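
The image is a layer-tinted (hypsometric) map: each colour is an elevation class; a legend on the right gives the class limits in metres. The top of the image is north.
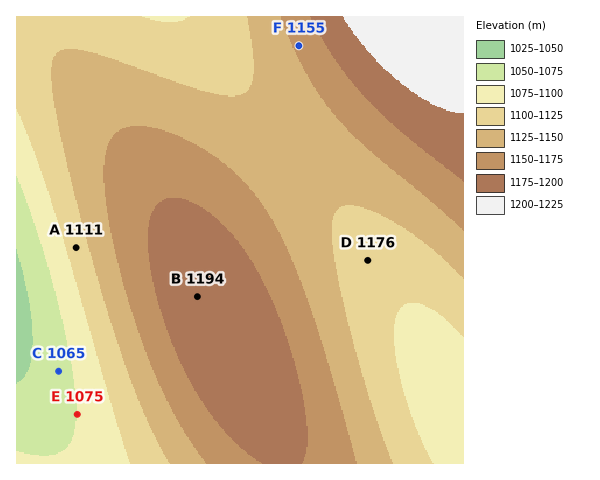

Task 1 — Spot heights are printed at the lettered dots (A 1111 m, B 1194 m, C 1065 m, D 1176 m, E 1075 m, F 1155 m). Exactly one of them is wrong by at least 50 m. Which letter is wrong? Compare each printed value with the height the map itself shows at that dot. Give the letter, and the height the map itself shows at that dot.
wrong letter D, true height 1113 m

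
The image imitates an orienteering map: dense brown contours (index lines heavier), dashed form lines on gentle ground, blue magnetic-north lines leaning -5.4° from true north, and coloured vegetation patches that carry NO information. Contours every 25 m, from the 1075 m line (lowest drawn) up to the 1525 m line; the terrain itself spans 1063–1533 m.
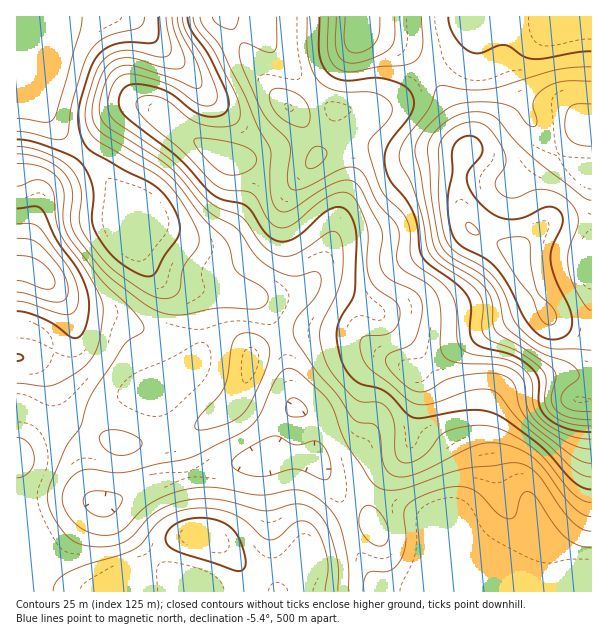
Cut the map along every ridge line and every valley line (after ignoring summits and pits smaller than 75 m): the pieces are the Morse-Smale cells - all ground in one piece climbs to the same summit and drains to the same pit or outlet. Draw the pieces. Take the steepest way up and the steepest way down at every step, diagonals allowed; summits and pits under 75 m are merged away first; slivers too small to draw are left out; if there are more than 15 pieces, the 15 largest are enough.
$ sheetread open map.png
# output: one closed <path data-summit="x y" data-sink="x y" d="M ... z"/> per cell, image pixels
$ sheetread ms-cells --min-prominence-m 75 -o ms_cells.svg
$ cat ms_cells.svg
<path data-summit="516 254" data-sink="17 56" d="M591 16l-112 0-10 25-11 13-30 16-32 30-21 10-43-1-60-59-13-20-4-14-239 1 0 43 9 9 12 29 19 30 46 43 30 42 2 6 0 21 16 29 14 13 12 4 37 3 39 7 16 16 16 39 6 42 5 14-12 21-11 25-6 5 40 0 12 4 18 27 7 15 11 38 19 39 10 11 209-1z"/><path data-summit="38 275" data-sink="17 56" d="M17 61l-1 530 365 1-8-11-19-39-11-38-25-42-12-4-40 0 6-5 11-25 12-21-5-14-6-42-7-21-12-22-10-10-7-3-35-6-30-1-16-5-8-5-9-9-14-24-3-11 1-15-2-6-30-42-46-43-19-30-12-29z"/><path data-summit="362 27" data-sink="17 56" d="M477 16l-220 0-1 5 3 9 13 20 60 59 43 1 21-10 32-30 30-16 11-13z"/>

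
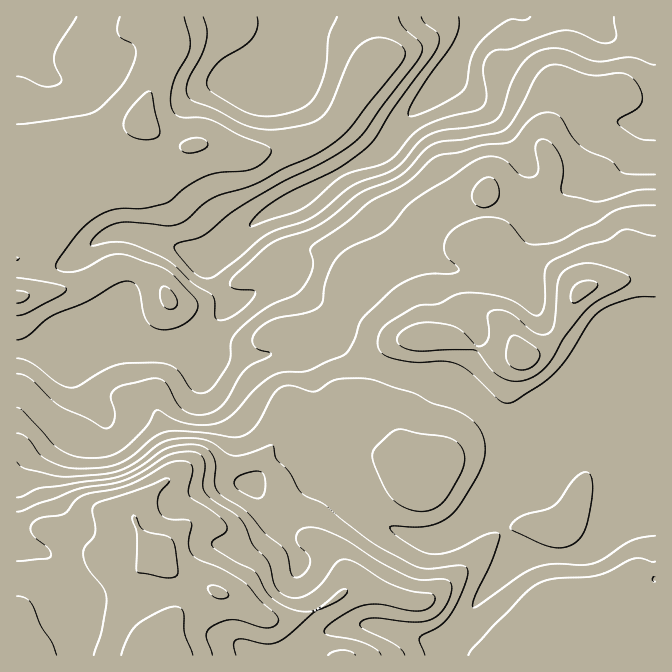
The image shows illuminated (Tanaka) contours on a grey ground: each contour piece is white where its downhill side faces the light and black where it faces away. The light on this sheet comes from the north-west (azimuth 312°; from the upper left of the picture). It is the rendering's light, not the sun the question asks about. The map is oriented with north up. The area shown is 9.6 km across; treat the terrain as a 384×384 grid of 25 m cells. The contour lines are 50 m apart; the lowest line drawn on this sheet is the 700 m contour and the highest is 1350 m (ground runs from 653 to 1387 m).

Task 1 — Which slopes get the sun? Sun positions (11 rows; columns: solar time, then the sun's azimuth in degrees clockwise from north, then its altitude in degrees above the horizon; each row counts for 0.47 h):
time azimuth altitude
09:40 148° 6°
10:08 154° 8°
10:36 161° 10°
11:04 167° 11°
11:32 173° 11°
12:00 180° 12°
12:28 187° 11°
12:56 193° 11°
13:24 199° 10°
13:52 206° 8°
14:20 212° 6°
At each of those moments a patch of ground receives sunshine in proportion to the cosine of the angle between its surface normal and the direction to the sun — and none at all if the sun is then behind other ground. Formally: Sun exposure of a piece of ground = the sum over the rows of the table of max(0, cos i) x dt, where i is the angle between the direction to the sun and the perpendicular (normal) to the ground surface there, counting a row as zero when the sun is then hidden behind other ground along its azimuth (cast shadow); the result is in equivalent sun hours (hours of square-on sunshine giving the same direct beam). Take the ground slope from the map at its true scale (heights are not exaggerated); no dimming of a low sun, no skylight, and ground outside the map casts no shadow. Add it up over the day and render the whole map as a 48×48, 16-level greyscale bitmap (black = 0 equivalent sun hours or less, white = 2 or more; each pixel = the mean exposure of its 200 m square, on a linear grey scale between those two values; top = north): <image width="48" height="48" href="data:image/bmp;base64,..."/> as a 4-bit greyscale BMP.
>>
<image width="48" height="48" href="data:image/bmp;base64,Qk32BAAAAAAAAHYAAAAoAAAAMAAAADAAAAABAAQAAAAAAIAEAAATCwAAEwsAABAAAAAAAAAAAAAAABEREQAiIiIAMzMzAERERABVVVUAZmZmAHd3dwCIiIgAmZmZAKqqqgC7u7sAzMzMAN3d3QDu7u4A////AGVVVVVVVURFZ5l1MhESI0VUVmZmVVVmZmVFVVVURFV4rO3JUQABNquERmVVRFVmZlVEVVZlRWi97bmKy3Vp3//GNFVVVndmZkVVZlZmVWiruDECa+/u7d3ZQjZ3iaqHZjRWZ3d3Zmd3UxAAE4qoYyWacyNXiImYZjRWiqh3d3ZCETEAEjQyAAA4ljESIRFHdjRWiYZnmFEAATQzMyEQAAADiGMQAAADZkVnhlVXh0EBIiNWZCAAAAAAR3ZVQxARE3iIZFZ2M1ZWZCNWYxAAERESJYmry4UyEWdlRnd1EUiXUyNDIQESR4h1RGeHiYdUMxESV3ZlMRMxASQyIjNGrO2oZEQyJXdmZgABIiEjZjAAATRERFZ5u8y5dlRDNGdmZhAAAAABWYUQE1VVRVaJl3mqh2ZlVFdmZiAAAAAAA2h1V2VVRFeYZmeamHd2ZEZmZjAAAAAAABNURmVVVniGVVVnh3ZmZUZ2ZjEAAAAAAAABAUZmeIdlVDI0ZmZmZlZ3ZgEQAAAAAAAAESVmZlVEQyIjRndmZmZ3dhIhAAAAAAAAIjVmVEVURDIjRnd2ZmZnd0MhAAAAAAAAEzRWVVZlQzM0V4mHZmZmZkMQERAAAAAAIzIjVmZkM0RFaKuodmZmZhEBEREAAAABIhAAJEQzM0Vnm9/9l2ZmZgEiIhAAAAEiIhAAERI2iamru87/yHZmZiNEQyERABEjRFM0QzR67//9l3dounZmZnZlVUQ0RDMzRXiIhlVnmrunVVMBe5dmZph2ZlVovLcxETRERFVDEREkVlEBW7h2Ztyph2ZorLpiEAERI0QyEAAldSACWtyYd83cuod3iGRVQgACRmVDMiEiIQAjaN/9uxJFirqYYxAVhkIiR4hlMiIQAAFFZGrd3BEAA3qnIAABNnZURHh2QzMzNFZmQhEjVYiEEBNBAAEQAViHUzRVZVZnmqhjEAASRDWKggAAAUZ0EBNWVCETVmZ3iHYxAAE0VURYulETaaqYUQAAEiIiNWVVQzMiEQEkMmZVjN3d3cqqlRAAABNERFVUMzREQyEiImZlZ63duqqry3IAAAI0REVWd2ZlQyEAEmZmZmeIiJq73utiAAAAEjNFeGRWVCEAAGZ3dmZWeJq83v/bYgAAACMzNEM1dkQgAHeIiHZmeKu8zM3/2lEAABIiESNXdlVDEIiZmYiJmZqph4m9/8cQABAAABNnVDMzM1ZlZomrp1VkISNGnNyCAAAAAAJUMzIjRCIhI1eJcxERAAAAJqunIAAAAAEiNERFVTIiIjRFUxAAAAAAFHq6cgAAAAIiNXiId0QzMzM0ZjAAASIiJGi8piAAACMzRomZhkREVEM0aGMSNFVURFacymIAJVREVVRWVEVnd2VEaal2ZmZlVEVpzKYzVlREQhARI1ZneIdVabuph3ZmZVRWm8p1RDIiEAAAElVWZ4h2VoiaqXdnZlRDRXqmIiEAABAAJGVVVWeHVEV5mId2ZUQyESSHISEAASI1eGZVVVZmVEVWZmZmZVRUQzRVQzMiIzRndw=="/>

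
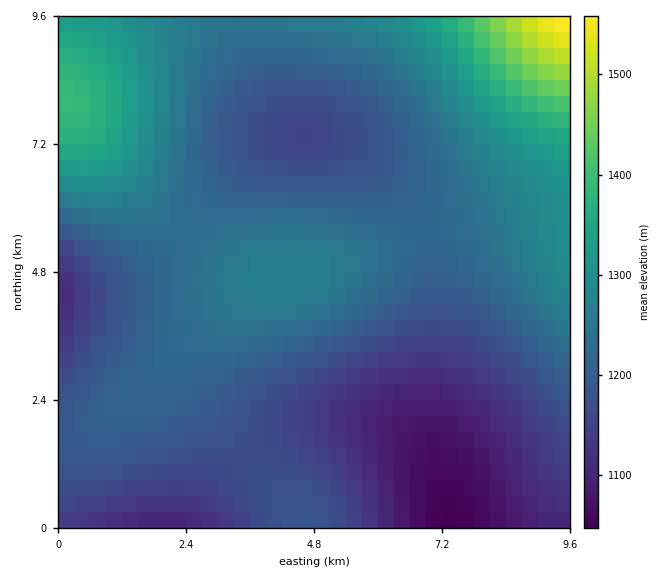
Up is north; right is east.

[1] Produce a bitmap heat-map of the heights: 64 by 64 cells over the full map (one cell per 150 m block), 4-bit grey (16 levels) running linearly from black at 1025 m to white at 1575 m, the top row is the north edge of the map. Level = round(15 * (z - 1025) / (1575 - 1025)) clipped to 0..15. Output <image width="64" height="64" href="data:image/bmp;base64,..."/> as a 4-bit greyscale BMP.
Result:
<image width="64" height="64" href="data:image/bmp;base64,Qk12CAAAAAAAAHYAAAAoAAAAQAAAAEAAAAABAAQAAAAAAAAIAAATCwAAEwsAABAAAAAAAAAAAAAAABEREQAiIiIAMzMzAERERABVVVUAZmZmAHd3dwCIiIgAmZmZAKqqqgC7u7sAzMzMAN3d3QDu7u4A////ADMzMyIiIiIiIiMzM0RERERERDMzIiERERERERESIiIiMzMzMzIiIiIiMzM0REREREREMzMiIRERERERESIiIiIzMzMzMzMzMzMzMzREREREREQzMyIhERERERERIiIiIkREMzMzMzMzMzMzRERERERERDMyIiEREREREREiIiIzREREQzMzMzMzMzRERERERERDMzIiIREREREREiIiIzNEREREREMzMzMzREREREREREMzMiIhERERERESIiIzM0REREREREREREREREREREREMzMiIiERERERESIiIjMzREREREREREREREREREREREMzMyIiIRERERERIiIjMzNEREREREREREREREREREREMzMyIiIhERERERIiIiMzM0VVVVVEREREREREREREREMzMzIiIhEREREREiIiMzMzRVVVVVVUREREREREREREMzMzMiIiIREREREiIiIzMzRVVVVVVVVVREREREREREMzMzMiIiIhEREREiIiIzMzNEVVVVVVVVVVREREREREQzMzMyIiIiEREREiIiIjMzNERVVVVVVVVVVVREREREQzMzMzIiIiIiERIiIiIjMzNERFVVVVVVVVVVVUREREREMzMzMiIiIiIiIiIiIjMzNERERVVVVVVVVVVVVUREREQzMzMyIiIiIiIiIiIjMzM0RERFVVVVVVVVVVVVVEREREMzMzMiIiIiIiIiIjMzM0RERERVVVVVVVVVVVVVRERERDMzMzMiIiIiIiIjMzM0RERUREVVVVVVVVVVVVVUREREQzMzMzMiIiIiIzMzM0RERVRERFVVVVVVVVVVVVVUREREQzMzMzMzIjMzMzM0RERVU0RERVVVVVVVVVVVVVVUREREQzMzMzMzMzMzM0RERVVTNERFVVVVVVVVVVVVVVVVREREQzMzMzMzMzM0RERVVVM0RERVVVVVVVVVVVVVVVVVRERERDMzMzMzNERERVVVYzNERFVVVVVWZmZmZlVVVVVVREREREMzMzRERERVVVZjM0RERVVVVVZmZmZmZmZVVVVVVERERERERERERVVVZmIzNERFVVVVZmZmZmZmZmZlVVVVVERERERERERVVVZmYjM0RERVVVVmZmZmZmZmZmZmVVVVVEREREREVVVVZmZiMzRERFVVVWZmZmZmZmZmZmZmVVVVVEREREVVVVZmZnIzNEREVVVVZmZmZmZmZmZmZmZlVVVVVERFVVVVZmZncjM0RERVVVVmZmZmZ3d3d3ZmZmZVVVVVVVVVVVZmZndyMzRERFVVVWZmZmZ3d3d3d2ZmZmVVVVVVVVVVZmZmd3IzNERFVVVVZmZmZnd3d3d3dmZmZlVVVVVVVVZmZmd3czNEREVVVVVmZmZmZ3d3d3d2ZmZmVVVVVVVVVmZmd3dzNEREVVVVVmZmZmZnd3d3d3ZmZmZlVVVVVVVmZmZ3d3NERFVVVVVWZmZmZmZmd3d2ZmZmZmVVVVVVVmZmZ3d3dERFVVVVVWZmZmZmZmZmZmZmZmZmZVVVVVVmZmZnd3d0RVVVVVZmZmZmZmZmZmZmZmZmZmZVVVVVVWZmZmd3d3VVVVZmZmZmZmZmZmZmZmZmZmZmVVVVVVVWZmZmd3d3dVVmZmZmZmZmZmZmZmZmZmZmZVVVVVVVVVZmZmZ3d3d2ZmZmZmZmZmZlVVVVVVVVVVVVVVVVVVVVZmZmZ3d3d4ZmZ3d2ZmZmZlVVVVVVVVVVVVVVVVVVVVVmZmZnd3d3h3d3d3d2ZmZmVVVVVVVVVVVVVVVVVVVVVWZmZmd3d3iHd3d3d3dmZmVVVVVVVVVVVVVVVVVVVVVVZmZmd3d3eIiIiIh3d3ZmZVVVVVREREREREREVVVVVVZmZmd3d3eIiIiIiIh3dmZlVVVURERERERERERFVVVVVmZmZ3d3eIiImZiIiHd3ZmVVVURERERERERERERVVVVWZmZ3d3eIiImZmZiIh3dmZVVVREREREREREREREVVVWZmZ3d3iIiIiZmZmYiHd2ZlVVVERERERERERERERVVVZmZnd3iIiIiZmZmZmIh3dmZVVEREREQzNERERERFVVVmZnd3iIiImZqqqZmYiHd2ZlVVRERERDM0RERERFVVVmZnd3iIiJmZmqqqmZiId3ZmVVVEREREREREREREVVVWZmd3iIiZmZmqqqqZmYh3dmZVVUREREREREREREVVVWZmd3iIiZmaqqqqqpmZiHd2ZlVVVERERERERERERVVVZmd3eIiZmqqqqqqqmZmId3ZmVVVUREREREREREVVVVZmZ3eIiZmqqru6qqqZmYiHdmZlVVVEREREREREVVVVZmZ3eIiZmqq7u7qqqpmYiHd3ZmVVVVVERERERVVVVVZmZ3d4iZmqq7u8yqqpmZiId3dmZlVVVVVVVVVVVVVVZmZnd4iZmqq7vMzKqpmZmIh3d2ZmVVVVVVVVVVVVVWZmZnd4iJmqq7zMzdmZmZmIiHd3ZmZlVVVVVVVVVVVmZmZnd4iJmaq7zM3d2ZmZmYiId3dmZmZlVVVVVVVmZmZmZnd3iJmaq7zM3d3ZmZmYiIh3d2ZmZmZmZmZmZmZmZmZ3d3iImaq7vM3d7umZmYiIh3d3ZmZmZmZmZmZmZmZmd3d3iImZqrvM3d7u6ZiIiIh3d3dmZmZmZmZmZmZmZnd3d3iImZqrvMzd7u7oiIiIiHd3d2ZmZmZmZmZmZmd3d3d3iIiZqqu8zd3u7/"/>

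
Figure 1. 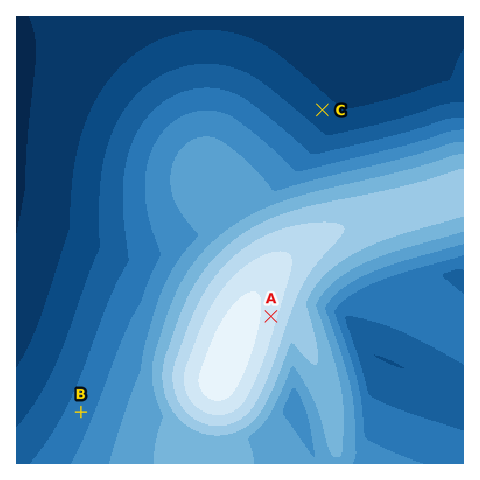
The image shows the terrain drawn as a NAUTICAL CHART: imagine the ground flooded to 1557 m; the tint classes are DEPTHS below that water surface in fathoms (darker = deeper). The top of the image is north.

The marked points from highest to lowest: A B C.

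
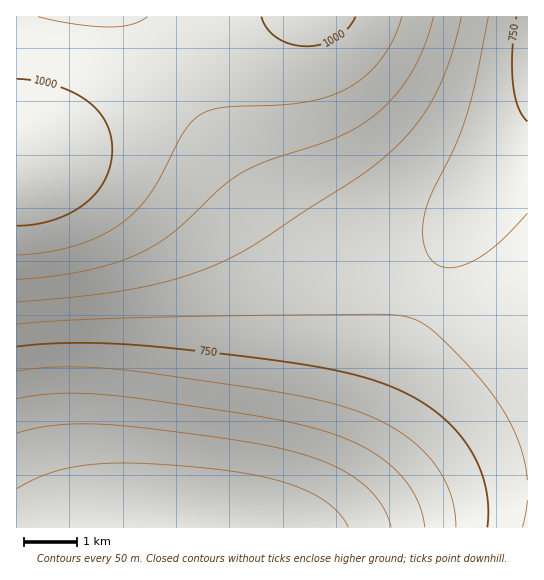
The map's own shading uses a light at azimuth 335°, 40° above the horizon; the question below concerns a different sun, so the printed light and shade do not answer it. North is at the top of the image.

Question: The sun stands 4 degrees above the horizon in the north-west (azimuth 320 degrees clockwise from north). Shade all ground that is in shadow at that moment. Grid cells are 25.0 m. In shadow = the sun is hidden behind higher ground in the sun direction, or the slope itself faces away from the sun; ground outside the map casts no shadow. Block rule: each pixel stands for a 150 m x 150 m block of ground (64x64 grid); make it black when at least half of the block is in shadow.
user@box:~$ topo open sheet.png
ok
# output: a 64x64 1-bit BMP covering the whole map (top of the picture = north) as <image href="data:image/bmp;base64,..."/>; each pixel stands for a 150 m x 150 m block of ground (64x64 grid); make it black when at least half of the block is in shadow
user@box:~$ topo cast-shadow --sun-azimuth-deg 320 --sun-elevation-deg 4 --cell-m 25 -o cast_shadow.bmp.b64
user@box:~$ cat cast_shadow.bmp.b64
<image width="64" height="64" href="data:image/bmp;base64,Qk0+AgAAAAAAAD4AAAAoAAAAQAAAAEAAAAABAAEAAAAAAAACAAATCwAAEwsAAAIAAAAAAAAA////AAAAAAAAAAAAAAAAAAAAAAAAAAAAAAAAfgAAAAAAAAP/AAAAAAAAD/+AAAAAAAA//4AAAAAAAf//gAAAAAAH//+AAAAAAB///wAAAAAAf///AAAAAAH///4AAAAAB////gAAAAA////8AAAAAP////gAAAAA////+AAAAAD////wAAAAAP///+AAAAAA////4AAAAAD////AAAAAAP///4AAAAAA////gAAAAAD///8AAAAAAP///gAAAAAA///+AAAAAAD///wAAAAAAP///AAAAAAA///8AAAAAAD///gAAAAAAP//+AAAAAAA///wAAAAAAD///AAAAAAAP//8AAAAAAA///gAAAAAAD//+AAAAAAAP//wAAAAAAA//+AAAAAAAB//4AAAAAAAD//AAAAAAAAB/4AAAAAAAAAcAAAAAAAAAAAAAAAAAAAAAAAAAAAAAAAAAAAAAAAAAAAAAAAAAAAAAAAAAAAAAAAAAAAAAAAAAAAAAAAACAAAAAAAAAB/gAAAAAAAAf/AAAAAAAAD/+AAAAAAAAf/8AAAAAAAB//4AAAAAAAH//gAAAAAAAf//AAAAAAAB//8AAAAAAAH//4AAAAAAAP//gAAAAAAA//+AAAAAAAB//8AAAAAAAH//wAAAAAAAP//AAAAAAAAf/+AAAAAAAA//4AAAAAAAA//g=="/>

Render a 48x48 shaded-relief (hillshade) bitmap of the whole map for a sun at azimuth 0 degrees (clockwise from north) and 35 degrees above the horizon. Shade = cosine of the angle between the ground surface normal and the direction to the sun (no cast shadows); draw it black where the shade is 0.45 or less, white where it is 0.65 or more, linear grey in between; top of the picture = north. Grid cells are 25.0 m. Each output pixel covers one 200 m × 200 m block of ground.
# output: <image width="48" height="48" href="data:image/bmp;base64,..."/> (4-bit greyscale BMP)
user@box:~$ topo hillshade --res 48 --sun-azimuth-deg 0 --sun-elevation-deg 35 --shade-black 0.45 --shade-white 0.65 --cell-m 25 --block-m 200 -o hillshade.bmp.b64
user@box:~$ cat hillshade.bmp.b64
<image width="48" height="48" href="data:image/bmp;base64,Qk32BAAAAAAAAHYAAAAoAAAAMAAAADAAAAABAAQAAAAAAIAEAAATCwAAEwsAABAAAAAAAAAAAAAAABEREQAiIiIAMzMzAERERABVVVUAZmZmAHd3dwCIiIgAmZmZAKqqqgC7u7sAzMzMAN3d3QDu7u4A////AJmZmZmZmZmZmYiIiHd3d3d3eIiImZmaqpmZmZmZmZmIiIiHd3d3d3d3d3iIiZmZqoiIiIiIiIiHd3d3ZmZmZmZmZ3d4iImZmYiIiIiHd3d3ZmZmZlVVVVZmZmd3eIiJmXd3d3d3dmZmZlVVVVVVVVVVZmZ3d4iImXd3d2ZmZmZVVVVURERERFVVVWZnd3iIiWZmZmZmVVVVVERERERERERVVVZmd3eIiGZmZVVVVVRERERERERERERFVVZmZ3eIiFVVVVVVRERERDMzMzMzREREVVZmZ3eIiFVVVURERERDMzMzMzMzNEREVVZmZ3d4iERERERERDMzMzMzMzMzREREVVZmZ3eIiEREREQzMzMzMzMzMzMzRERFVVZmd3eIiEQzMzMzMzMzMzMzMzNERERVVWZmd3eIiDMzMzMzMzMzMzMzNERERFVVVmZnd3iIiDMzMzMzMzMzMzNEREREVVVWZmd3eIiIiCIiIiMzMzMzNEREREVVVVZmZ3d3iIiImSIiIiIjMzM0RERFVVVVZmZnd3eIiImZmSIiIiIjMzNEREVVVVZmZmd3d4iIiZmZmSIiIiIjMzRERVVVZmZmd3d3iIiJmZmZmSIiIiIjM0REVVVmZmd3d3iIiImZmZmZmSIiIiIzM0RFVVZmZ3d3d4iIiZmZmaqqqiIiIiIzNERVVmZmd3d3iIiImZmZmqqqqiIiIiMzREVVZmZnd3eIiIiJmZmaqqqqqiIiIjM0RFVVZmZ3d3iIiIiZmZmaqqqqqiIiMzNERFVWZmd3d4iIiIiZmZmqqqqqqjMzMzRERVVmZnd3d4iIiIiZmZmqqqqqqjMzNERFVVZmZ3d3eIiIiIiZmZmaqqqqqkRERERVVWZmd3d3eIiIiIiJmZmaqqqqu0RFVVVVZmZnd3d3d4iIiIiImZmZqqqqu1VVVVZmZmd3d3d3d3d4iIiIiJmZmqqqu2ZmZmZmd3d3d3d3d3d3d3iIiImZmaqqu3d3d3d3d3d3d3d3d3d3d3d3iIiJmZqqu4iIiIiIiId3d3d3d3d3d3d3d4iImZqqu5mZiIiIiIiId3d3d2ZmZmZnd3eIiZmqu5mZmZmZmIiIh3d3dmZmZmZmZ3d4iJmqq6qqqqmZmZiIiHd3ZmZmZmZmZnd4iJmqq7u6qqqqmZmIiHd3ZmZmZmZmZmd3iJmaq7u7u7qqqZmYiHd3ZmZmZVZmZmd3iImaq7u7u7uqqpmYiId3ZmZmZVVmZmZ3eImaq8zMy7u6qqmZiId3dmZmZVVmZmZ3eImZqszMzLu7qqmZiIh3dmZmZmZmZmZ3eIiZqszMzMu7qqqZmIh3d2ZmZmZmZmZ3eIiZqszMzMu7uqqZmIiHd3ZmZmZmZmZ3d4iZmszMzMu7uqqZmYiId3d2ZmZmZmd3d4iJmszMzMu7uqqpmZiIh3d3d3d3d3d3eIiJmczMzLu7uqqpmZmIiId3d3d3d3d3eIiImbu7u7u7uqqqmZmYiIiIiHd3d3d3iIiIibu7u7u7qqqqmZmZmIiIiIiIiIiIiIiIiA=="/>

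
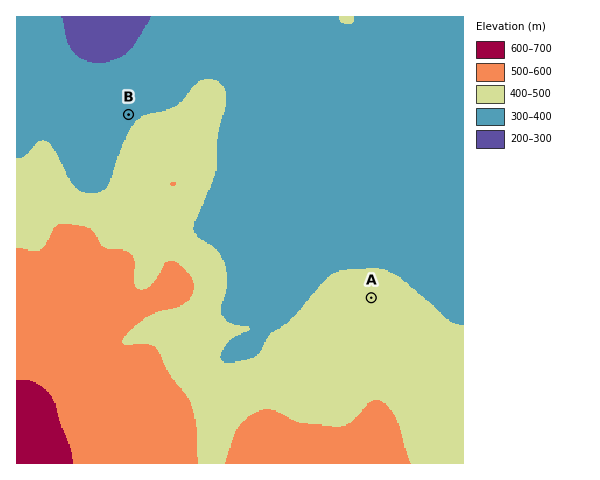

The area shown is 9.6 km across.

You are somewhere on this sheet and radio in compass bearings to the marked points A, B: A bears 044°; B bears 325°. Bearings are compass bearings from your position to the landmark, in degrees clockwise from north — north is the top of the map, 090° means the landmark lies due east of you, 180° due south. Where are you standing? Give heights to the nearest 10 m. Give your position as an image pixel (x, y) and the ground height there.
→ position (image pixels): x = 305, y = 366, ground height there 440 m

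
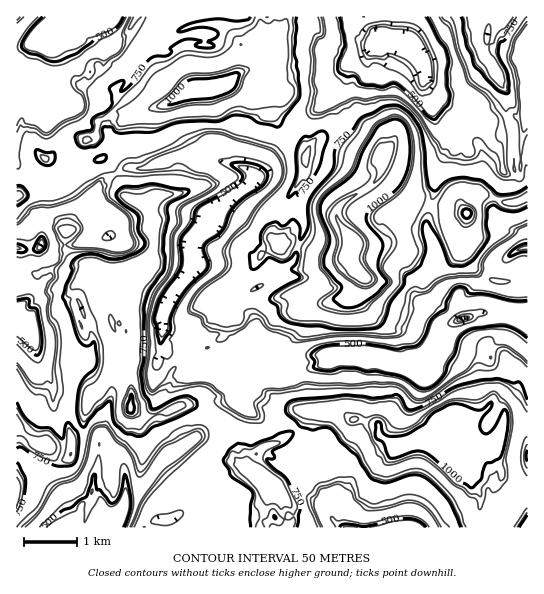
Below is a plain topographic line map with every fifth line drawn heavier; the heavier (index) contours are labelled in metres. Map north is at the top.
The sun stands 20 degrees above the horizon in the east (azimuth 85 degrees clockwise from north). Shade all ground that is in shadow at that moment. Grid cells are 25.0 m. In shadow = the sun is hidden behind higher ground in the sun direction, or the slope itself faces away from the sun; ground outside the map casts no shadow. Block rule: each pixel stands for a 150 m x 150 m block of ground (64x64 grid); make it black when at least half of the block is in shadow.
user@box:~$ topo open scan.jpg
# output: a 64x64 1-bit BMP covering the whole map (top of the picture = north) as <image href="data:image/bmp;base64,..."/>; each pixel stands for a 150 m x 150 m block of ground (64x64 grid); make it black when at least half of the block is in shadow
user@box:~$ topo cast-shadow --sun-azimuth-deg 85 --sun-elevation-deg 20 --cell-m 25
<image width="64" height="64" href="data:image/bmp;base64,Qk0+AgAAAAAAAD4AAAAoAAAAQAAAAEAAAAABAAEAAAAAAAACAAATCwAAEwsAAAIAAAAAAAAA////AAAAAAAAPgAEAAD/AAC+AACAAD8AAJ8ADIAwfgAANwAMAGAOQABngAwA4B+AAETAGABAPgAABmAwADh8AAAGMGAAcDgAMAYYYAB8MADiDgxgAPwAAIIcBgAB2AAABjgDAAO4AAAEPAAAAzhAAAM4AABwwGAAAzwADuAAcAAHHGAGQAA8AA8cAAcAADwgD4RAAAAAPgANgCAAAAAeABjgIAAAAA2AGOAAAAAADJA44AAAAAAGUDxgAAAAAgZAfWAgACAABwD/QDABQAABgP8QNwdiAAAA9xA2A8AAAID2gDwBxgAAAP6APAGGAAAYfgAeAYMAAYA+AA8AZ+AAAF4AB8B/wAAAHwAD4P+AAAAfAAfovwAOABwPB+U/AAwAPB+D5x+AHAAcPwH2P4AYABg/APt/ABgACD8A/P8AHwAAPgB8/wAHAAD8AD5/AAIYAPgAH34ACAAAOAAP7wAMAQAwAA/nmAAAAAAAD/PYAAUgAAAH8/AADWAAAAPz+ABNgQAAA3H4AM0DAAA4EfgADQhAAAAA+AAFjNgAAAB8ABwDwAAAABoIGAOwAAABBAw4A5BgAAAADnADlDAAAAAP+AMCGAAAAD/wAEEAAAAAP+AAwIAAAAB/4AAQAAAAAP/AARwAAAAB/4AAzABAAAP/gAB8ACAAA/+AAHwAAAAD/4AAPgAEAAB/AA=="/>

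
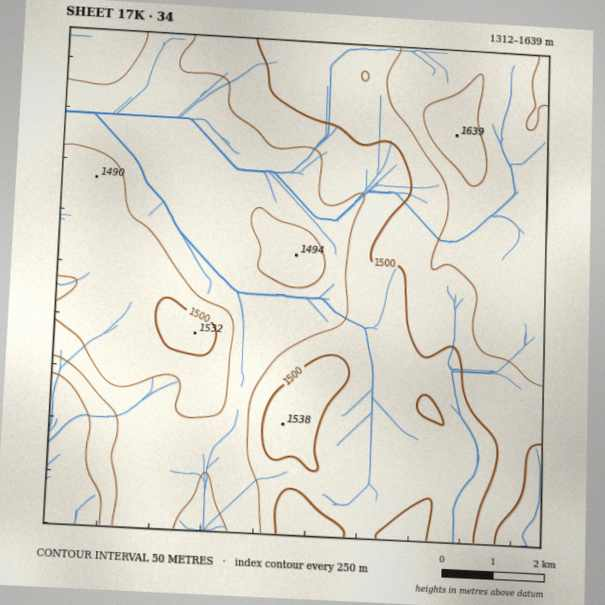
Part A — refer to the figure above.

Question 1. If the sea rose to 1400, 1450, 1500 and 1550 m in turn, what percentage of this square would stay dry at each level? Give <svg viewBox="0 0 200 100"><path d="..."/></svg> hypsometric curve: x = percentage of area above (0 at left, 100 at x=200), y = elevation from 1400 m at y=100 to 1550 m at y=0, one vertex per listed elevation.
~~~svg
<svg viewBox="0 0 200 100"><path d="M191 100l-54-33-72-34-35-33"/></svg>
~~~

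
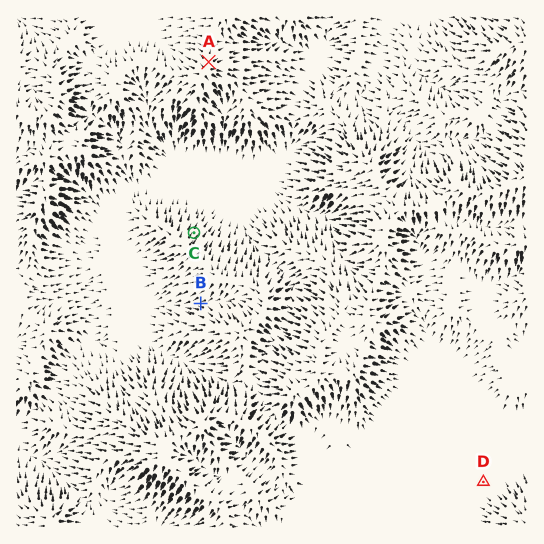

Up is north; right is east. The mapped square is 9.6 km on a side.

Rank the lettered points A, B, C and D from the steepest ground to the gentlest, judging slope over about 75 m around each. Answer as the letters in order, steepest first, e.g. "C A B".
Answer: C B A D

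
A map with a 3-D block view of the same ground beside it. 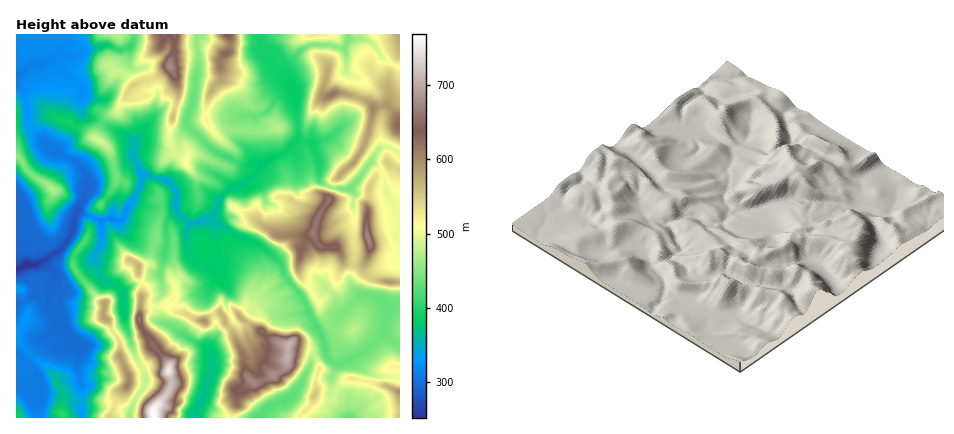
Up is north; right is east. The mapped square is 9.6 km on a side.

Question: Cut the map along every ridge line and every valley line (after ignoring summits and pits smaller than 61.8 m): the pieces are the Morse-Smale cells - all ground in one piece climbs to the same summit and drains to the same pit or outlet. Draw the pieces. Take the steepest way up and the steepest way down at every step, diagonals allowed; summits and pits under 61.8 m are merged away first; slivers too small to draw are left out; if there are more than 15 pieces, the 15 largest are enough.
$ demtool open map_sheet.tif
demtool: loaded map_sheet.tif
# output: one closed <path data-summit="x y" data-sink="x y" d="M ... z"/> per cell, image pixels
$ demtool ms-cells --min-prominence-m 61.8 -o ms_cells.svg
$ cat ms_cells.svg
<path data-summit="170 66" data-sink="24 266" d="M198 34l-130 0-8 18-8 6 30 30 0 26 4 3 10 2 34 18 4 5-2 14 9 18 25 6 8 8 2 4 0 18 4 6 10 7 12-2 10-6 5-5 2-10 5-7 8-5 10-3 17-15 5-8 18-8 16-16-2-36-4-14-8 2-18 23-8 3-16 0-1 26 7 8 6 12-6 3-4 0-26-12-26-23-5-6 0-8 6-16 5-30z"/><path data-summit="154 414" data-sink="24 266" d="M146 174l-4 0-2 14-12 18-6 14-10-2-14 2-20-9-7 25-7 10-16 13-14 6-10 0-4-7 7-32-5-18-6-6 0 178 8 3 8 5 6 30 44 0 0-34-5-16 3-20-16-20-13-22-3-10 6-15 6 5 6 0 8-4 16-12 4-11 5 5 1 12 6 6 10 3 7 7 3 34 8 26 11 22 1 8-13 22-4 14 25 0 1-10 16-22-2-22-26-34-4-14 3-9 14 0 1-7 5-6-2-22 7-28 0-22 9-10 0-20-8-11-14-3z"/><path data-summit="288 346" data-sink="24 266" d="M176 210l-9 12 0 22-7 28 2 22-5 6 0 6 7 0 8-5 4 10 26 10 16-8 5 3 3 8 6 6 11 24 3 20 5 8-13 10-1 12-4 6-1 8 26 0 8-8 20-10 10-8 14-26 2-8 13-6-2-14-14-24-6-16-14-16-13-24-18-14-16-6-26-15-1 11 4 20-2 8-3 7-18-6-7-7-3-8-1-14 5-10-10-7z"/><path data-summit="400 124" data-sink="24 266" d="M400 34l-52 0-1 10-3 4-12-3-22 0-26 21 11 30 3 42 15 6 6 18 0 18 11 7 20 2 8-9 24-33 8 0 10 5z"/><path data-summit="314 232" data-sink="24 266" d="M300 139l-18 15-20 10-3 6-16 14 2 4-2 14-6 10-5 5-15 7 17 10 24 10 18 14 7 10 2 8 17 21 12-6 12-3 8 8 10 17 17-17-8-8-3-6 5-28-2-46 2-14-5-5-18-1-8-4-5-4 0-18-6-18z"/><path data-summit="368 236" data-sink="24 266" d="M390 147l-8 0-4 3-20 30-8 8 5 6-2 6 2 54-5 28 3 6 8 8-17 17-10-17-8-8-12 3-11 7 6 16 12 20 5 20 8 10 8 0 18-10 22-17 7-27 11-8 0-148z"/><path data-summit="128 386" data-sink="24 266" d="M94 259l-4 11-16 12-8 4-6 0-6-5-6 19 16 28 16 20-3 20 5 16 0 34 46 0 5-14 13-22-1-8-11-22-8-26-3-34-7-7-10-3-6-6-1-12z"/><path data-summit="228 34" data-sink="24 266" d="M260 34l-61 0-2 6 1 30-5 30-6 16 1 10 24 23 32 16 4 0 6-3-6-12-7-8 1-26 16 0 8-3 18-23 9-2-3-6-16-12-12-18 1-8-3-2z"/><path data-summit="52 190" data-sink="24 266" d="M16 84l0 116 6 8 5 18-7 32 4 7 10 0 24-13 13-16 5-22 12-22 0-10-3-10-7-10-26-11-23-23-4-30z"/><path data-summit="154 414" data-sink="24 266" d="M68 34l-52 0 0 50 5 4 4 10 3 28 28 27 12-11 14-28 0-26-30-30 8-6 1-4 6-8z"/><path data-summit="98 140" data-sink="24 266" d="M82 114l-14 28-12 10 23 12 8 12 1 14 6 0 10 6 9 10-2 12 3 2 8 0 20-38 0-8-10-18 2-14-4-5-34-18-10-2z"/><path data-summit="400 392" data-sink="24 266" d="M384 334l-20 18-28 14-5 12 0 26 13 14 56 0 0-72z"/><path data-summit="288 346" data-sink="194 418" d="M172 301l-8 5-7 2 2 12 37 23 12 4 5 13-4 22-14 36 37 0 5-14 1-12 13-10-5-8-3-20-11-24-6-6-6-11-6 1-10 7-6-1-14-7-8-2z"/><path data-summit="154 414" data-sink="194 418" d="M154 306l-14 2-1 14 14 24 15 16 4 20-4 10-13 16-2 4 1 6 40 0 18-46 1-12-2-8-3-5-12-4-36-21-2-4-1-10z"/><path data-summit="314 394" data-sink="24 266" d="M326 351l-14 7-2 8-14 26-10 8-20 10-6 8 83 0-11-12-2-12 1-16 7-14-6-1-4-5z"/>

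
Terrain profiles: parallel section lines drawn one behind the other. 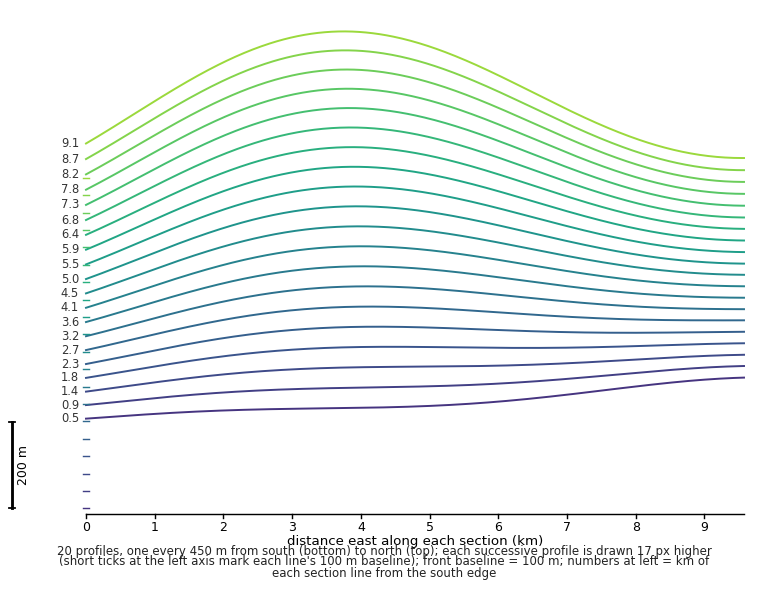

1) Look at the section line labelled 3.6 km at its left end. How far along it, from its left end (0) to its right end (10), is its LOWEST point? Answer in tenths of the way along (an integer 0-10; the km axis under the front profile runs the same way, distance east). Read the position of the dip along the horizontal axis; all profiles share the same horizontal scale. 0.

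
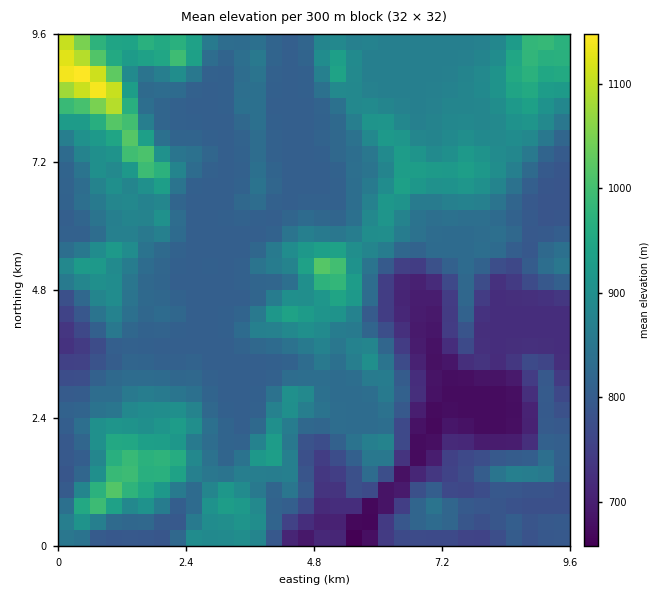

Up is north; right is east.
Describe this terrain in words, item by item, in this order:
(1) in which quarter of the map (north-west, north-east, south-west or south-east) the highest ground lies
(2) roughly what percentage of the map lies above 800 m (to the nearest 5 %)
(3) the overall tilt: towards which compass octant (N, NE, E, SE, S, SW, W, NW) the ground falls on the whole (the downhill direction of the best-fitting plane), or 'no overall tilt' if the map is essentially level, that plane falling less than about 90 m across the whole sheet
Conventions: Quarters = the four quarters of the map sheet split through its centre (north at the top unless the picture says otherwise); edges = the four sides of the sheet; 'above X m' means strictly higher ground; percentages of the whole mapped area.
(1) Look to the north-west quarter for the highest ground.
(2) Ground above 800 m makes up about 75 % of the sheet.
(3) On the whole the ground falls towards the south-east.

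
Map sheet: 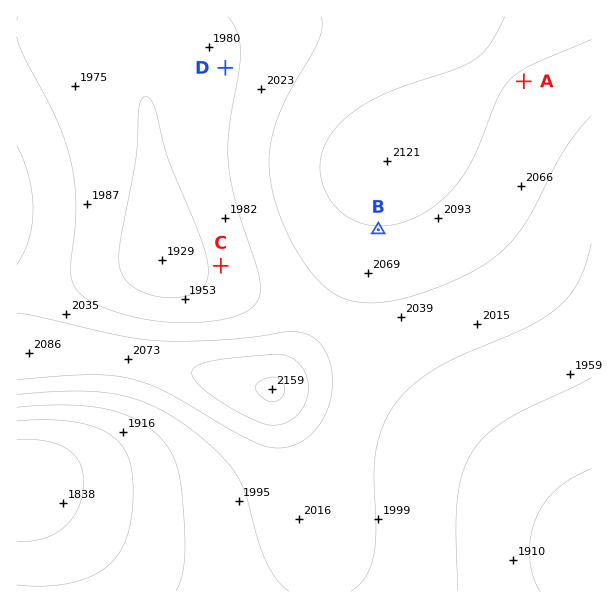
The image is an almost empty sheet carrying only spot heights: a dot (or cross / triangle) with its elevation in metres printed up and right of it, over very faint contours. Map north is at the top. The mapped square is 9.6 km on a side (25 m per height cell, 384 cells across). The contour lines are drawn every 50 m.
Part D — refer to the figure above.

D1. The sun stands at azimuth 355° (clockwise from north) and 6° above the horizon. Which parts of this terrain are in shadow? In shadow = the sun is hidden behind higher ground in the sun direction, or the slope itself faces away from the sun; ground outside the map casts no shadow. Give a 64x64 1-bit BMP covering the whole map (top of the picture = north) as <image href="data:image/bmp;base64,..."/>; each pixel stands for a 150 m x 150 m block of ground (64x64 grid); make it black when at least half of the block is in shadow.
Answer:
<image width="64" height="64" href="data:image/bmp;base64,Qk0+AgAAAAAAAD4AAAAoAAAAQAAAAEAAAAABAAEAAAAAAAACAAATCwAAEwsAAAIAAAAAAAAA////AAAAAAAAAAAAAAAAAAAAAAAAAAAAAAAAAAAAAAAAAAAAAAAAAAAAAAAAAAAAAAAAAAAAAAAAAAAAAAAAAAAAAAAAAAAAAAAAAAAAAABgAAAAAAAAAHwAAAAAAAAAfwAAAAAAAAB/wAAAAAAAAH/gABwAAAAA//gAfgAAAAD//gP+AAAAAP////8AAAAA/////wAAAAD/////AAAAAP////8AAAAA/////AAAAAD///wAAAAAAP//wAAAAAAA//4AAAAAAAD/4AAAAAAAAAAAAAAAAAAAAAAAAAAAAAAAAAAAAAAAAAAAAAAAAAAAAAAAAAAAAAAAAAAAAAAAAAAAAAAAAAAAAAAAAAAAAAAAAAAAAAAAAAAAAAAAAAAAAAAAAAAAAAAAAAAAAAAAAAAAAAAAAAAAAAAAAAAAAAAAAAAAAAAAAAAAAAAAAAAAAAAAAAAAAAAAAAAAAAAAAAAAAAAAAAAAAAAAAAAAAAAAAAAAAAAAAAAAAAAAAAAAAAAAAAAAAAAAAAAAAAAAAAAAAAAAAAAAAAAAAAAAAAAAAAAAAAAAAAAAAAAAAAAAAAAAAAAAAAAAAAAAAAAAAAAAAAAAAAAAAAAAAAAAAAAAAAAAAAAAAAAAAAAAAAAAAAAAAAAAAAAAAAAAAAAAAAAAAAAAAAAAAAAAAAAAAAAAAAAAAAAAAA=="/>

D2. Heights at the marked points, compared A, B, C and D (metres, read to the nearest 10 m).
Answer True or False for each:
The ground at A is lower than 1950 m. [False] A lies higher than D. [True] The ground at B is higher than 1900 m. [True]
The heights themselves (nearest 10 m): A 2100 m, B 2100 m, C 1960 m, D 1990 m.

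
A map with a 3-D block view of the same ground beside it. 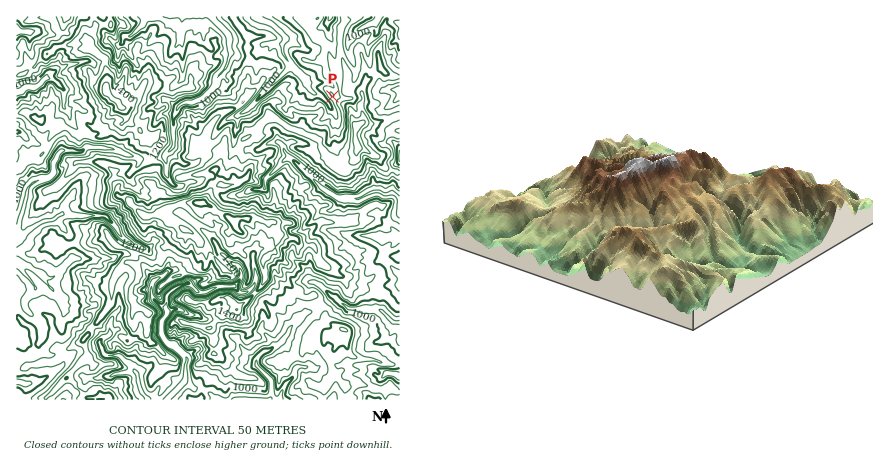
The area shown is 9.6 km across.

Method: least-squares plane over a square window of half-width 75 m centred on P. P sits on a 12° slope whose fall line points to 201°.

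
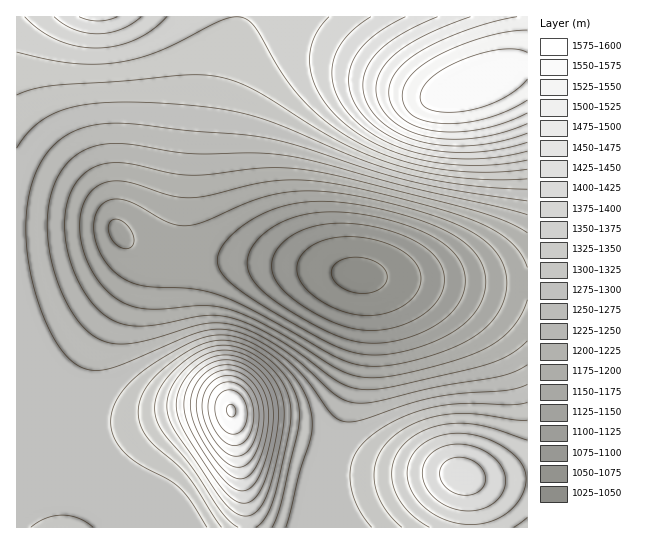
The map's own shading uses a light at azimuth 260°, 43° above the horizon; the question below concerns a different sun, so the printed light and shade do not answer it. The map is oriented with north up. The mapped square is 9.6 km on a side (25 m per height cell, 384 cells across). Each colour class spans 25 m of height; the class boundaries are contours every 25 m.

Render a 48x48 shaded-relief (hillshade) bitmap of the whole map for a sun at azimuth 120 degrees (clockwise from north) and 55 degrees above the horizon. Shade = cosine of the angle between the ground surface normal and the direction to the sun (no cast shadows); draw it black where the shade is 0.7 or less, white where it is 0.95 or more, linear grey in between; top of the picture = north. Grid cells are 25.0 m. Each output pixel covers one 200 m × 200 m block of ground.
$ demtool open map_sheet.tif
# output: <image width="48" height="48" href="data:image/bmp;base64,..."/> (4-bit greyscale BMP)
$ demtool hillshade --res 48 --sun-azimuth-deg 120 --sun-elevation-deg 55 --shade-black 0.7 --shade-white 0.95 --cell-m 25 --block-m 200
<image width="48" height="48" href="data:image/bmp;base64,Qk32BAAAAAAAAHYAAAAoAAAAMAAAADAAAAABAAQAAAAAAIAEAAATCwAAEwsAABAAAAAAAAAAAAAAABEREQAiIiIAMzMzAERERABVVVUAZmZmAHd3dwCIiIgAmZmZAKqqqgC7u7sAzMzMAN3d3QDu7u4A////AHZmZ3iIh3d3ZlV4q7qYd3dmZmd3iJmZmXd3d3d3d3d3ZVV5q7qYd3ZmZmZ3eJmaqnd3d3d3d3d3ZEV5vMuYd2ZmZmZneJmaqnd3d3d3d3d2VEV5vMuYd2ZlVVVmeImZmXd3d3d3d3d2UzV6zcuod2ZVVVVVZ4mZmXd3d3d3d3d2QzWKzdypd2ZVVERFVniIiHd3d3d3d3dlQjWL3dyph2ZVREREVmeIiHd3d3d3d3ZkMjab3ty5h2ZVRENERWZ3d3d3d3d2ZmZUITac3ty5h3ZVRDM0RVZmd3d3d3dmZlVDESac3ty6iHZVRDM0RFVmZnd3d3dmZVQyECWb3dy6mHZVRDM0RFVWZnd3d3ZmVUQxABSKzMupmHZVRDM0RFVVVXd3d3ZlVEMgAANpq7upiHZVREM0REVVVYh3d3ZlVDIQAAJXmqqZh3ZVREREREVVVYiHd3ZlVDIQAAFGeJmIh2ZVREREREVVVYiId3dmVDMQAAE1Z3h3d2ZVREREREVVVYiIh3dmVUMhAAEkVnd3dmZVVEREREVVVYiIiHd2ZUQyEBE0VmZ3ZmZVVERERERVVYiIiHd2ZVRDIiNEVmZnZmZVVUREREVVVYiIiId3ZlVEMzRVZmd3dmZlVVVEREVVVYiIiIh3dmZVVVVmZ3d3d2ZmVVVVVVVVVYiIiIiHdmZmZmZnd3d3d3dmZVVVVVVVVYiIiIiHd2ZmZnd4iIiIh3d2ZmVVVVVVVYiImYiHd3d3d3iIiIiIiId3ZmZlVVVVVYiZmZiHd3d3eIiImZmYiIh3d2ZmZmZmZomZmZmHd3d3iIiZmZmZmIiHd3ZmZmZmZpmZmZmHdnd3iImZmZmZmYiId3d3ZmZmZpmZmamXdnd4iImZmZmZmZiIiHd3d3d3d5mZmqqYd3d4iJmZmZmZmZmIiIh3d3d3d5mZqqqYd3d4iJmZmZmZmZmIiIiIiIiIiJmZqqqYh3eIiJmZmZmZmZmIiIiIiIiIiJmZqqmYh3eIiJmZmZmZmYiIiIiIiJmZmZmZmpmYiIiIiImZmZmZmIiIiIiImZmZmZmZmZmYiIiIiImZmZmYiIiIiIiJmZmqqpmZmZmYiIiIiIiIiIiIiId3eIiJmaqqqpmZmZmIiIiIiIiIiIiId3d3d3iJmqqqqpmZmZmIiIiIiIiIiIh3d3ZmZ3iJmqqqqomZmZiIiIiIiIiIiId3dmZmZneJmaqqu4iJmYiIiIiIiIiIh3d3ZmVVVWeImZqqqoiIiIiIiIiIiIiHd3dmZlVVRVZ4iJmaqoiIiIiIiIiIiIh3d3dmZVVEREVneIiZqoiIiIiIiIiIiId3d3ZmVVRERERWZ3iImYiIiIiIiIiIiId3d3ZmVVRERERFVmd4iIiIiIiZmYiIiId3d3ZmVVREREREVVZneHeIiIiZmZiIiId3d3ZmVVRERERERFVmZ3d3iImZmZmIiId3d3ZmZVVEREREREVVZnd3eImZmZmYiId3d3ZmZVVURERERERFVXd3d4maqpmZiIh3d3dmZlVVREREREREVQ=="/>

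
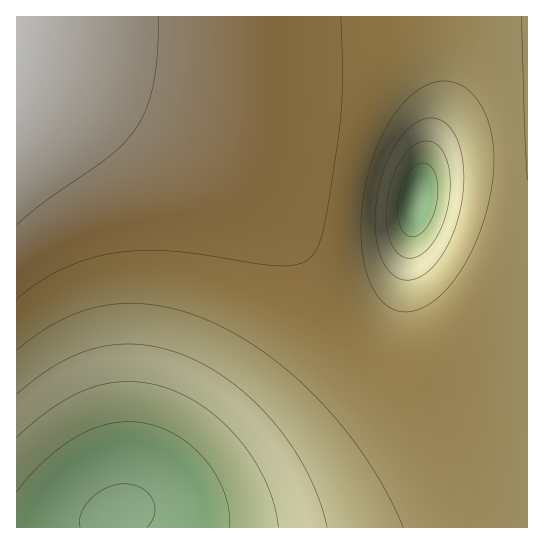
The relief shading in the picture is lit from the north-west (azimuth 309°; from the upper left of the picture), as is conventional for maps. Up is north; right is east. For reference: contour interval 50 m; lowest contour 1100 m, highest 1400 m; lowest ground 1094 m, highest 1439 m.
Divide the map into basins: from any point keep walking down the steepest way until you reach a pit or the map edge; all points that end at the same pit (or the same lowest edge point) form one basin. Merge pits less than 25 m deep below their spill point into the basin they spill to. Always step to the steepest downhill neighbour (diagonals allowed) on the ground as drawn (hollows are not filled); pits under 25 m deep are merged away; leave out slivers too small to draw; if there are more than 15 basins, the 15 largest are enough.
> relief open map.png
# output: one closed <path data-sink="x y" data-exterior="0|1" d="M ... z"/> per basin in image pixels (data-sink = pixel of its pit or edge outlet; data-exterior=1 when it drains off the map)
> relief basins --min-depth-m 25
<path data-sink="118 513" data-exterior="0" d="M18 72l-2 1 0 454 443 1 0-21-8-30-16-44-22-46-10-12-37-20-23-24-16-24-35-68-24-30-42-38-64-43-71-33z"/><path data-sink="418 199" data-exterior="0" d="M527 16l-511 1 1 55 36 9 38 14 71 33 64 43 27 22 24 26 23 34 27 54 16 24 23 24 37 20 10 12 32 74 14 46 2 21 67-1z"/>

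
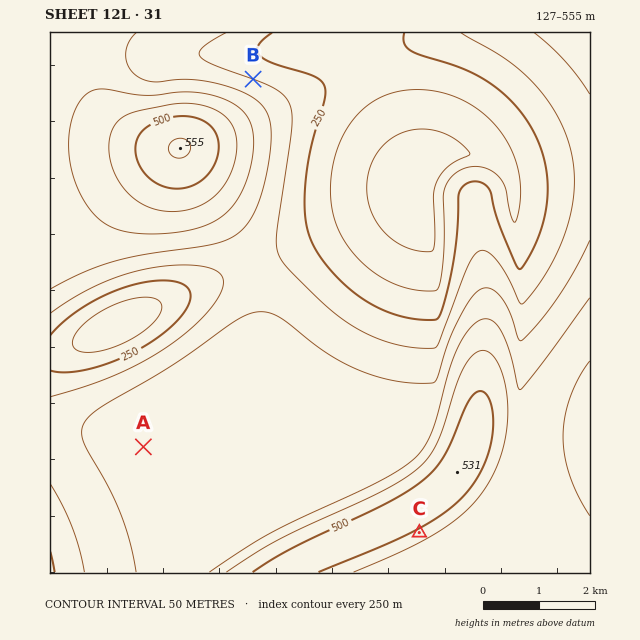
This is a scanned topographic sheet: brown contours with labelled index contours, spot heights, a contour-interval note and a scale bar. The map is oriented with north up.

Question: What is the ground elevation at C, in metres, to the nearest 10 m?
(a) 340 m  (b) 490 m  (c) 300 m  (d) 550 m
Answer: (b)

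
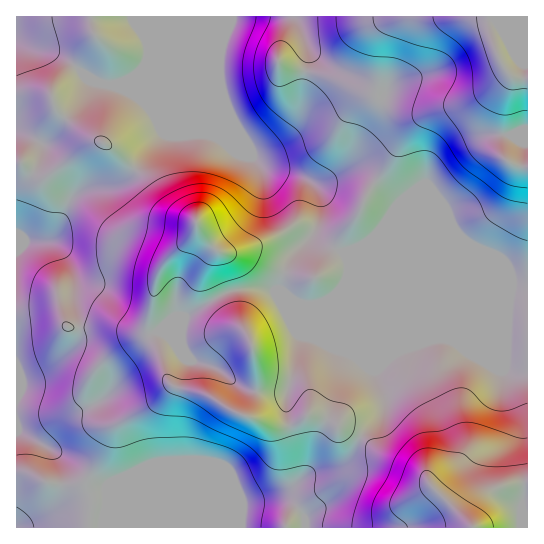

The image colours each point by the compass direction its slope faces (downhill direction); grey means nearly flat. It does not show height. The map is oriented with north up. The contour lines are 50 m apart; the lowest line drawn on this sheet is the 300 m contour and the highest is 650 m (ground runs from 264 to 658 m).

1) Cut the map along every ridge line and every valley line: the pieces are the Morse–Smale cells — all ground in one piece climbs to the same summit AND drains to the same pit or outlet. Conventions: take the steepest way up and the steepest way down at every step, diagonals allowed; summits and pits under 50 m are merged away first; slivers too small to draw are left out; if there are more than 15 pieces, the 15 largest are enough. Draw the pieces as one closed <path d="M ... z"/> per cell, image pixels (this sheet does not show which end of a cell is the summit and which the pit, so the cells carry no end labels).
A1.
<path d="M527 16l-510 0-1 371 5-10 22-8 22-14 10-10 5-15-5-28 0-20-4-17-14-20-14-4 10-7 21-39 16-7 24-3 9-5 12-11 13-20 15-16-12-24 68 30 11 9 23 9 12 11 28 5 16 7 8 9 3 6 0 18-5 21 10 10 16 8 86-1 83 34 17 2z"/><path d="M345 283l-5 7-10 9-16 6-13-1-14-8-22-8-20 0-14 3-17 8-29 18-20 8-7 7-25 8-28 17-27-9-9 4-20 15-27 10-6 13 0 40 29 15 11 10 4 11 1 19-6 18-10 10-29 14 163 1 60-25 47-12 23-16 20-4 14-7 10-13 11-20 16-16 5-13-10-35-28-65z"/><path d="M314 231l-3 6-20 20-11 32 13 11 8 4 13 1 16-6 15-16 0 15 38 91 2 9-1 9-4 8-16 16-11 20-10 13-14 7-20 4-23 16-43 11 20-2 27 1 14 14 2 13 221 0 1-241-18-2-83-34-86 1-23-13z"/><path d="M151 109l12 24-15 16-13 20-12 11-9 5-24 3-16 7-21 39-10 7 14 4 6 6 10 22 2 29 5 28-5 15-6 7 13-4 23 9 28-17 25-8 7-7 20-8 20-13 26-13 14-3 20 0 22 8-7-7 7-24 6-12 18-16 6-12 3-12 0-18-3-6-8-9-16-7-28-5-12-11-23-9-11-9z"/><path d="M17 431l-1 95 3 1 18-8 18-16 5-12 1-17-2-13-10-13z"/><path d="M286 500l-43 3-60 24 122 1-1-13-10-11z"/>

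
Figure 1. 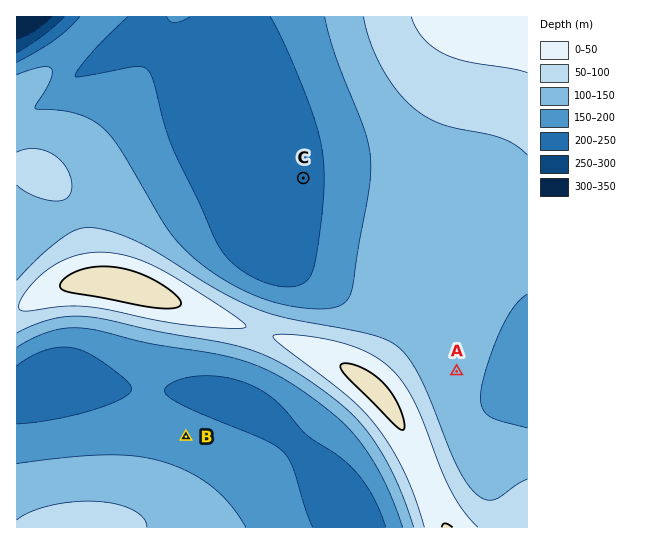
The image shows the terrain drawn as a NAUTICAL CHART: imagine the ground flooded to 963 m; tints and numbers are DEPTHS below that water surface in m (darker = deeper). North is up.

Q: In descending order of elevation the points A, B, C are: A B C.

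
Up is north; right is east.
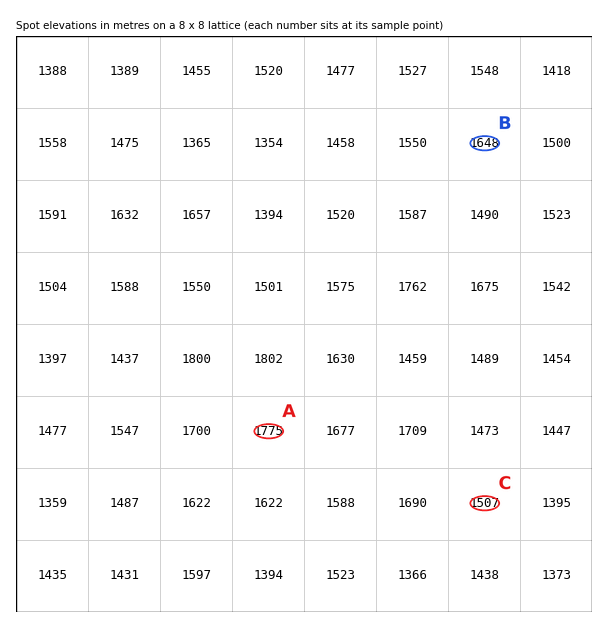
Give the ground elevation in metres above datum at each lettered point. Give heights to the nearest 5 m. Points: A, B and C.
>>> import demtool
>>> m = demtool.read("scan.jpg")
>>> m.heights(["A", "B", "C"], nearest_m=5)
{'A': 1775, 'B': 1650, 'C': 1505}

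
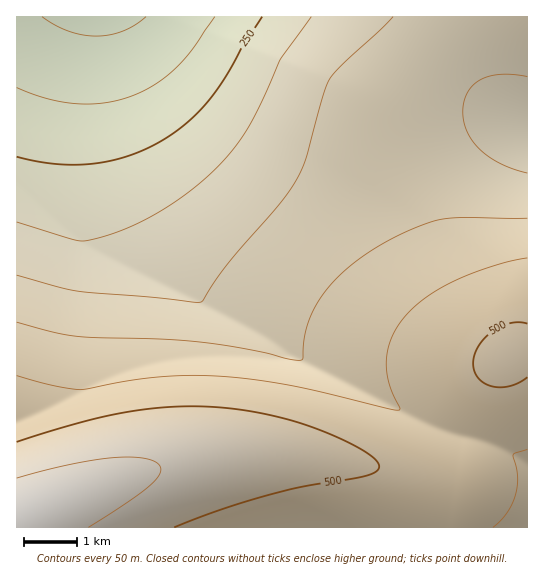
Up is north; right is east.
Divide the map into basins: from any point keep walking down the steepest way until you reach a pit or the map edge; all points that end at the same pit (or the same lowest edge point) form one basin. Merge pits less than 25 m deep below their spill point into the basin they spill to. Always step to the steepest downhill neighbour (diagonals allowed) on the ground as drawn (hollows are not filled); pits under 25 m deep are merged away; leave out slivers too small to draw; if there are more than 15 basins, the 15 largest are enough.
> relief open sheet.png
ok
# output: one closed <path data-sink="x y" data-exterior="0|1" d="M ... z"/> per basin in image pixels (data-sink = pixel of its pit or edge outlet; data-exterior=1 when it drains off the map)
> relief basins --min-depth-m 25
<path data-sink="98 17" data-exterior="1" d="M465 16l-449 1 1 506 62-28 55-20 52-14 36-5 45-3 35 2 40 5 96 19 16 0 3-2 8-20 8-36 12-35 11-19 12-12-11-4-11-8-25-25-21-32-48-105-8-32-1-32 8-19 24-33 35-37z"/><path data-sink="527 129" data-exterior="1" d="M527 16l-64 1-13 11-35 37-24 33-8 19 1 32 8 32 48 105 21 32 25 25 19 12 23-5z"/><path data-sink="527 527" data-exterior="1" d="M527 351l-14 1-7 4-17 22-13 33-15 58-4 8-3 2-16 0-96-19-40-5-35-2-45 3-48 8-56 16-92 37-9 5-1 5 511 1z"/>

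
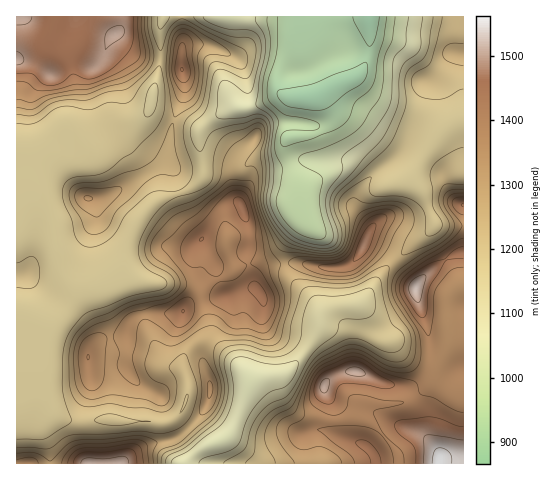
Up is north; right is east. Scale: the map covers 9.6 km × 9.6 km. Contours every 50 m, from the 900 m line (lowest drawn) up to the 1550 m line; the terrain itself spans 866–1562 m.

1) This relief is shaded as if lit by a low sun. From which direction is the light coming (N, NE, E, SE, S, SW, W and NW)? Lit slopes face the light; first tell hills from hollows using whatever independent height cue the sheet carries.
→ S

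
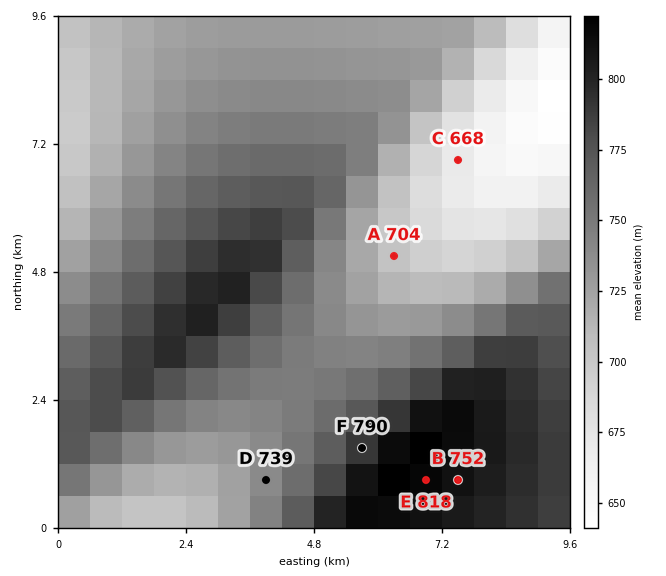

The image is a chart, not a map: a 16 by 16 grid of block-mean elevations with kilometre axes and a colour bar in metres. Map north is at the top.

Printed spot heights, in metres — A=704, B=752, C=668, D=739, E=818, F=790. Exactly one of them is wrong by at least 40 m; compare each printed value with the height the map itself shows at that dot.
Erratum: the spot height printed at B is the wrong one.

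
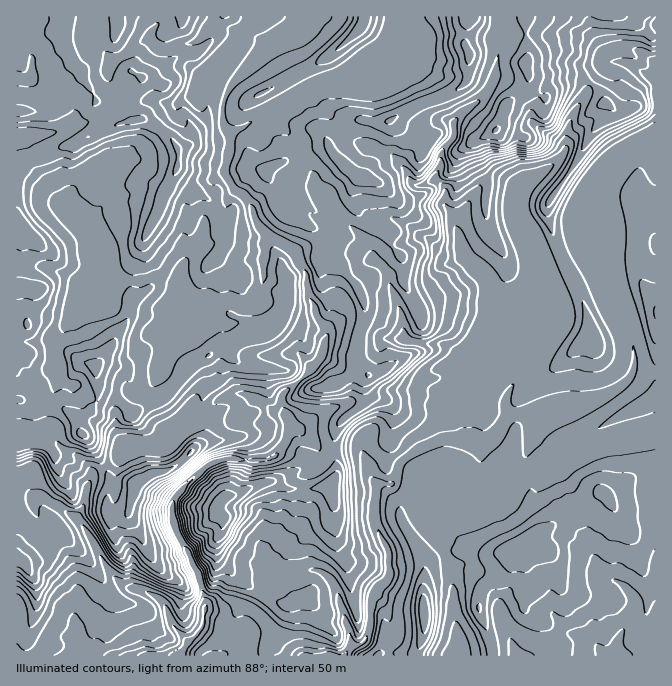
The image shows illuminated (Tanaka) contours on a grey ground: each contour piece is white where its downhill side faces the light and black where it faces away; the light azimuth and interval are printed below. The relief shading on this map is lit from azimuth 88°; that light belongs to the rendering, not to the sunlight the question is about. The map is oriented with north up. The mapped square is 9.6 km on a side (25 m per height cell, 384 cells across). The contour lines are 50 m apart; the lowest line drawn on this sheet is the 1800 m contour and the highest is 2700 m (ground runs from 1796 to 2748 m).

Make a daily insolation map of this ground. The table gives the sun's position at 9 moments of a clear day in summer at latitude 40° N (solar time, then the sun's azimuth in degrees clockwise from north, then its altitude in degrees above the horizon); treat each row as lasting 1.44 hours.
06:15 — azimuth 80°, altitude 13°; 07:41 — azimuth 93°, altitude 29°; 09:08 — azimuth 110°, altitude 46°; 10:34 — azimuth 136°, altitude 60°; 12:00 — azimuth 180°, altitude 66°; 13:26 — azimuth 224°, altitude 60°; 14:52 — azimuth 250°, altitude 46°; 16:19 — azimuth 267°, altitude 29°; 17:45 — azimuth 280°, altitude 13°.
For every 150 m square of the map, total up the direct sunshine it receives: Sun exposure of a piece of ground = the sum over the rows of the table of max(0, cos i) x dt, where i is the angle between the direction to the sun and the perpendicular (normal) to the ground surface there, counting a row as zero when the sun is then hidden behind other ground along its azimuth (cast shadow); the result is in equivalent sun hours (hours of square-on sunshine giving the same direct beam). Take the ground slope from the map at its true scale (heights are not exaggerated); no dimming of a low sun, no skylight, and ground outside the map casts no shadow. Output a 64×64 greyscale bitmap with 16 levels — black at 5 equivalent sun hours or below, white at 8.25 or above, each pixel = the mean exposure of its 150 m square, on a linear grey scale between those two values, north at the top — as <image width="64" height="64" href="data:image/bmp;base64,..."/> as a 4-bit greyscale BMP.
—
<image width="64" height="64" href="data:image/bmp;base64,Qk12CAAAAAAAAHYAAAAoAAAAQAAAAEAAAAABAAQAAAAAAAAIAAATCwAAEwsAABAAAAAAAAAAAAAAABEREQAiIiIAMzMzAERERABVVVUAZmZmAHd3dwCIiIgAmZmZAKqqqgC7u7sAzMzMAN3d3QDu7u4A////AO7u7e7t3dzMps7t3e7t3LqUA7u728u6vczu7u3d7u7u3t3d7u7u7u2XO+7t3u7u3JZjq7rbyrq9vO7u3N3u3u7e7e7u7u7u1qtn3u7e7u3tVIKry8qoucvN7u7e7u7s7t3e3e7u7u6mzGbO3d7e7uxXcZvLypiZ2rzu7e/u7u3e3d3dzu7u7WfrdL3d3e7u61pha7q5mHrKvO7e7u7u7t7czO3M7ttzi9p2rd3e3e7ZjYVaqamoirzN7u7u7u7d3szM7szdZXqZyCas3tzMzcm9t2aYiLurzu7u7u3dzM7uvbzezMe8qJygB87t3du7m87bk5mazNzN7u7u7d3d7u7Nzd7Nmqqr2iAI3czd7uvO3u2Hq7vO3N3u7u7d3e/u7dvN3Nppqb6mACvdzdze7u7szHXMzN7t3u7u7t3e7u7tub3ds3nJzbMATczd3Mzd7uy5R73M3t3Lze7dzO7u7u2rzepDe+3qUAF7yszczM3u66h4zc3d3LqHrdzO7u7u7b3dxRiO7tgABczavM3Nve7aponczd3Mu6l5ze7u7u7d3d1yib7upgAFruu8zdzd3tmmatzd3d3Mu6ms3u7u7d3d2HqpvM2mAAe82qvd3O7eybhZzd3d3d3cy6vN7u7d3ty8zHesvcpAAFnezN3d7u6puVi93d3d3d3Mu7ze7t3dzN3NdoqtypMABYms3u7u7qm6ZH7u3d3d3c3Lu83d3d7My+zKq5nMhjAAJkFqupd6qaqrfe7t3d3dzNy7urvN3su77tzJUjZ6ZAAAAAA63ZeIus2s7t3d3d3c3dupmrzdmZzt3NqWQACIVQAnUQi8y4i8zsi93d3d3dzN7su7u8zIrLy7u8uphCmod5zMmsvdqsve7aq93c3d3cze7dzMzN3K3Mybvd3ccGvN3u7Hm97Lyr7u7szd7d3d3Mzu7d3d7dzbuay73t3Zi6qr3cm93dvLne7u7u7u3d3dzL3u7u3u7e3M26zN7tzM3d3am+7Ky6y87u7u7u7t3d3dy73u7u7u273Mu83d7Ove3LzN7uyKy83czN7u7t7u3u3cur3u7dy6vN3Kve3dzaqrzJzcvNze3Lzd3d3u7u7u7u3cqb3cy6u97c3Mzd3e3d3tlpzMzO3LzN3dzN7t3u7u7u7cq+7Lvd3d3czN3u7t3d25QDnO7bvN3d3M3u7d7u7v7u3M7srM7t3tzM3e7u7u7tyWNq3bzKvMu8zN7uze///u7t3+27vLzLvd3d3u3tu6mKuYzMqry6zcy83e7svf/+7d3cq8yXitzMzN3Kve7u7d3Kis25cTat3d3d3e263u7Mvd3M26mZq7zN3dy7ve7u7cqKvbp3ir3u3Mze3sqc7Lu93u3cq7qszc3u3d3cu93d2qu93tu9ze3czM3e26rKqszdzd3NyojN3e7t3e3d3d2azbzd2s7N3d3M3u7sy7m73M3d3c3d28zd3u7dy7vN3Jnt3d3K3azdzczu7uzcqrzc3u7NzM7tzu3t7u7e7M3Zi+3dzavZrN3Nze7u3N2rzd3e7szc3t273d7u7u7czdh+7tzNvcm7ur3N7t7d3Lzd3cuojN3u7d3N7u7u7tu9137+29y9u7uprMzu3c3avd3cvLrO7u7u7+7e3e7tys2Erv7LvN7Lpnm8ze3d3crN3dzO7u3M3t3u7u3a3t3Ku1nN7M3e7sy9u8zO3Nzdq93d3d7u28zdzd7u7dyt7tulnczd3u7rq6y8vN68zdy83t3d3uuIvNzdvd7t3d3d3Jze7u7u7uyozLy866zN283e3d3elnrN7d263e3d3t2Yze7t3M7u283Yqqvau83bzO7d3utnrN3u3MrN3d3d3Hve7d3M7ty97qi6q8qr3dzMzd3e6YvN7u7N263d3d3bi+7d7M7u7u7qV7yayqvM3MzM3e7rzc7u7t3Mvc3e3JW93d7d3u7/7cyqrrrLuqjLzMvN7uzd3u7u7dy63dubmt7t7d3d7u7ZM3mN2szKlWy8y7zeze7u7u7szLnN27ec7u3u3e7u27maaa3dzNynOLzMqry97u7u7u27y73M2o3t7u7e7tqZmLyErN3d7cthu8y6m8zu7u7u7szNvLzcesq93t7sqrzM3oOdu6q6qrUrvNuay83e7d7e3d3d3cyau7zN3dq8ze7uo026dVVYqDi83cvLu7mc3d7e7cirvKvNzM3dzd7u7u3YFL28u8mpdcvN7c7u7ais3c3teMq7zM3M3dzN7+7u7bo2iL3LeaqZrKrN7d7u7tzM3cmLqLzu7MzLurzdy97t25eZe8y6uWm866rN3d3u7uy5qqlazN7u7Lury6dlSd7t23iM3c3KlK3t3Kq8ze7dzd3N26vNvO7u3LupeJhkWc7dyXjO7tq4aqmpjM3e7tvd3u7cy73Jet7u3LvMzLp2V73dmJ3tqs2oeqmc3e7uzN7u3Mu8veyoi+7u7t3d3LqYi93Jve3Kvbiblq7u7u3MzNqsut3N7ty5nO7u7u7cy7zN3Mrd26u7qZiMzu3u283aiqrO7dze7dyone7t3dzMy7zcyqvMzN3NzN3d7t7Mze66vLq83s3u3duWnd7d3MzMzcrLqaq83N7d3d7u7szu7uzO7drN7d7u7blY3e3LzMqru8zMurzN3u7d3d3d3e7e3tzu3aze7u7uzKaN3cu93M3t3M3d3d3u3d6t3d3d7d3e7d7d3u7u7u7dynvM3d7svey9zu3u7u7u7c"/>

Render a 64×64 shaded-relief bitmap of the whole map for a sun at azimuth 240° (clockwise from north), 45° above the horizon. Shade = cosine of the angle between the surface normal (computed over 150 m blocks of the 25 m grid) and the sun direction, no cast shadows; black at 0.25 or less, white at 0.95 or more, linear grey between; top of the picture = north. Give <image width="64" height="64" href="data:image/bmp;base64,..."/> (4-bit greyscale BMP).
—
<image width="64" height="64" href="data:image/bmp;base64,Qk12CAAAAAAAAHYAAAAoAAAAQAAAAEAAAAABAAQAAAAAAAAIAAATCwAAEwsAABAAAAAAAAAAAAAAABEREQAiIiIAMzMzAERERABVVVUAZmZmAHd3dwCIiIgAmZmZAKqqqgC7u7sAzMzMAN3d3QDu7u4A////AKqZmZupmaupy5rMuqqHrLzNt6q7c2m962i7upiImry6uomZq7qqu6ZrrLuqqqq83Gfays2zOL76Wby6iImqvKnKiJm7uqqqZJmsyqq83M3ZO8zbztMXz+drzLmJmrmrqduHibu7qqg51ozLq87tzKRumsvf0gffxI3bmKqqqqu63YaKvMuqlU3Dbey879u6hJ1YvN7BCO+UrcqKupqqmrv+hYq8y5dUv9RO/d7sqql0zCa83rEZ7oa9upq5mZmJu/50ery4Vp3uwF7u3KmZmWfbNrvNozndqby6mqiIiIvL/VR5zKec7usgz9yoiZmYa+tVi92lWdy7u7qql3iJvLrZVmnLjN3+sgD/yHiJqpm+6nZb7bdqzMzLuqqHiKvMqYZmebev3P1ACv+VeJu7q97IYzvut4rMzMy6qXeJu7uYVXiadf+86AAP/3R4m8u87aZCTf2Xm7zLu6mYZ5rLu5hWiqc7/7yzAJ//ckerzM3shCGP/IiqqqqZmYd4m7u6h3ibk1//u2AA//6iJpvMzdthE8/ZiaqZmZmZiImru7l3iapU3/25EAX//qMUm8zN21AG7riaqZmZmamZmau7qHiJp4z/67gAC//slDSczMzbQBjdqJqpmamqqpmaq7qHiImb7L7aujAIy8uWRqu8vNsgKMupmqmaqqqqqZqruYeIms/5fcvMURLKmpdnirqryRAnu7qZmqqqqqqpmruod4ma79Z827uGQiyHZDR2VomoACe8y5mZqqqqqqmaqoeIiaz/t3vYiHiFEahBATNXeJggS8u7mZmpqqqqqaqpiIiZi/+Ym5WIZFiSFqiJiIqZmSBryqqZmZmaqqqqqqmYiZmb24vaM4mIiZpEebuZu5i6MozKiKqZmZqqmqqqqpmZmbupz9YCm7qap3eZmIeJmstDnMqJmZqqqqqaqqqqqqqqqprvsgW8uZqoh3iHdli93GSM25mZqquqqpmqqqqqqqq7q+2GV9xmmaqoeIh1W93cpmrcmImaqqmqmaqqqqqqqsuryohYyneImqmIh2ad3MzLmLp2eJqqqZqqqqqqqqqqmZmYmoeHiZdpmIh4qb7cu8zKhkV5mqqpmqqqqqqqqquZh4m8lniJqXipeKzJnu7Km7hlV4maqqmaqqqqqqqqq5l3nN2FeHmqmJqZzMuZuaqbyWVWiZqqqZqrqqu7qqq7qHjO7HV2eaqqmqzLuqZImby4hjR5mZmqmaq7u7upmryYaN7JdVZ5qqu5q5iIdFmr3IZ5YzaJmaqZmrzLu5iJzYZYyoiGRYmaqqqpiZmIqJ3bhXY0RWiZqpmaq8y6hnnOiGiZiZhUiZmqqaqqqYiWjdyFVFmoiYmZmaqru7lket+4Z4mZmGV5qqqqqqqqh3Z93KZ3rsdnZ5qqqqq7yUWL76hmeamZh2maqqqqmZqWVJ3dyHa+tVZmiaqqqrzHRpzvqHV5qpqpeJqqqqmZm6cl3c3IZs6DVmV5qqqqvcZIve66hViqqrp4maqqqqmstinsvsZn3ERmVXqqqaq9tWm97apzSKqqupiJq7u7qKy2PNvOlmrYNXZEerqZmt2Fes7aiFNYqqqqqYmry6qnm7ZN28t3e8U1VEWLupmr3GaL3biHZ4iaqru6iKzLqoaMtH7bp3iMtSNUR6zJeKzYV5vcmJmqdomqzcl4rMuYdpxzz8p2ec2lIkV6zchovcZoq8uYq6dFiaveyHibu6h2iVntuXia3IUiRJzdpWnNlYmry5nKYjaZq97Id5q7qHVpzu25mJzKZEYzrdtket12mqvLmZUSWJq8zdpmiquoZI7ty6mJvLhVhgO92UWc61eaq8upMSWJqru923WJq6hV39upiJzKmImBBb3HN63qV5qsy6kSWJqru83LlXmrlzjuuZmJzKqrpyAYzcZIzuhHmrzLqiR5qrurzMymeqh1XO2pmIvcu8t0EFustki92TWavMuqRomquqvMzLd4dlXO25mYrO3MtyJSXKq3SLy6Y3q7y5hniqu6q8y7umVWW+3KmZm97sljBXXMqJZYq7qkWau6hniaq6qru6vMc0WN3KmZmt7qdVRshd2IdnirvLpGmqqGiqq7mau7vN2DVovKmZmb3qZnZs6Tr7h3iJqbzHR6qpiZq8uYm7vN7YVEa7mamazbdoib3aSe64iImFSdxViqmaqru7mJq87rVTNquaqZvch4q8y7p1rey5imEX7ZRoqqzMu6u7qrzaVWQ2q6qavMqJq825mXSMzMhVNFXOyGZ5m7u6u7u7unRHY0i7qqq6qJu7u5iIday7qVSLQa7cqGVZmpmsypmXVGZGecuqqqqZqYZniYiZiru7dqswfNyphBiJmay5iZh4dmmJvLmaqqmHZniImqqYnMuIqlFKy2ZzCJqqvKeKuqpkapmrqpiaqZiJmZmImrl4uqqYUji4VmIaq7vLd5vKmGNJmZqZqpmaqqqqqpmazIabzJZDR3V4U0qrvMlnq6dmZGmZmaqZqqqqqqqqqrzdlYvdhUNFRoZXiavMp3iqhmd3iImZqqmZu5iZqqqqve6Ue9t0NFVXmah5rMyHirmHeJqYaJmaqpqruXiaqqvO/nNaunRWVFmqm8m8y3ecyHerqZmHiaqqqqqrp4maq97sZHq7dWZWeavN6avKeKy5Z6zKdomZqqqqqqrKVoqr3u2GacuHd3irzMqJq8uIq7l4m8t2i5iaqaqqqrxlirze/qVZzJiIibzLp0"/>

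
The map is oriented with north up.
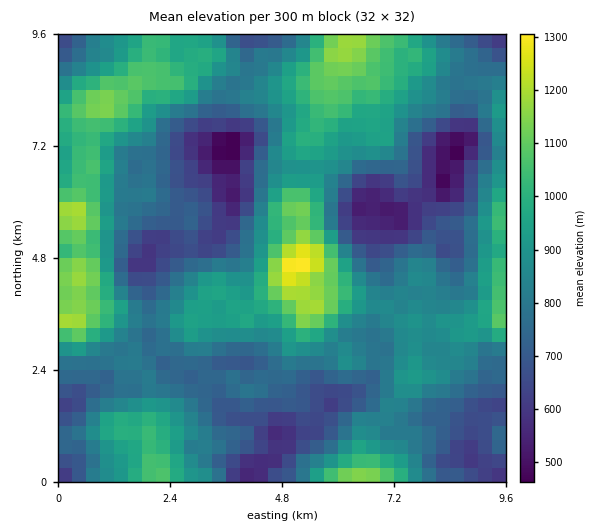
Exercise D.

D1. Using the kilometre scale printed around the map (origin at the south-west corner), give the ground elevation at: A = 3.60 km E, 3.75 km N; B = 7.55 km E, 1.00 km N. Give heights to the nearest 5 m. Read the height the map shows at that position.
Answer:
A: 940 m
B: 815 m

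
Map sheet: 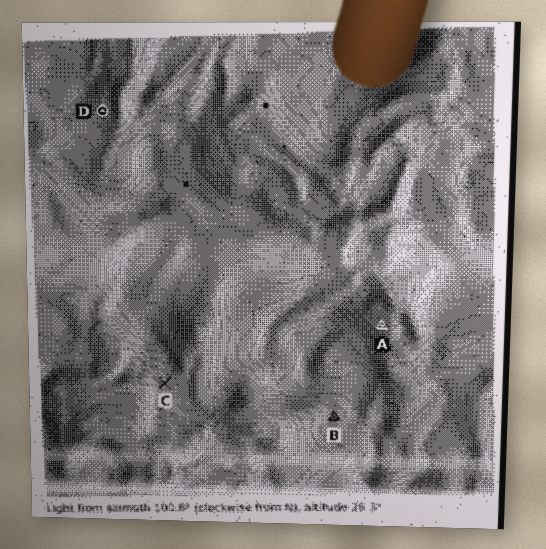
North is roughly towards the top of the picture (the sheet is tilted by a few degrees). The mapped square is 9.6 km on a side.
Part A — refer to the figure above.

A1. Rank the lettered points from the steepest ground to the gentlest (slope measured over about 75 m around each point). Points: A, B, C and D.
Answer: A D C B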